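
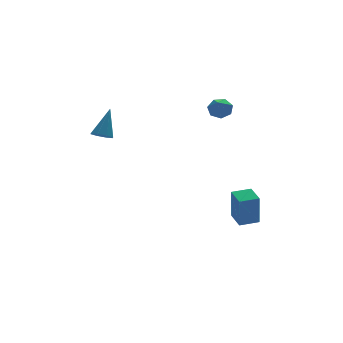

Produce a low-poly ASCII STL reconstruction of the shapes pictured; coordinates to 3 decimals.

solid 
facet normal -0.407 -0.360 -0.840
outer loop
vertex -3.792 -0.984 1.605
vertex -4.265 -0.942 1.816
vertex -3.959 -0.63 1.534
endloop
endfacet
facet normal 0.897 0.377 -0.232
outer loop
vertex -3.792 -0.984 1.605
vertex -3.959 -0.63 1.534
vertex -3.655 -0.398 3.084
endloop
endfacet
facet normal -0.405 -0.361 -0.840
outer loop
vertex -3.959 -0.63 1.534
vertex -4.265 -0.942 1.816
vertex -4.306 -0.459 1.628
endloop
endfacet
facet normal 0.386 0.898 -0.210
outer loop
vertex -3.959 -0.63 1.534
vertex -4.306 -0.459 1.628
vertex -3.655 -0.398 3.084
endloop
endfacet
facet normal -0.403 -0.361 -0.841
outer loop
vertex -4.306 -0.459 1.628
vertex -4.265 -0.942 1.816
vertex -4.629 -0.571 1.831
endloop
endfacet
facet normal -0.279 0.957 0.084
outer loop
vertex -4.306 -0.459 1.628
vertex -4.629 -0.571 1.831
vertex -3.655 -0.398 3.084
endloop
endfacet
facet normal -0.404 -0.362 -0.840
outer loop
vertex -4.629 -0.571 1.831
vertex -4.265 -0.942 1.816
vertex -4.739 -0.901 2.026
endloop
endfacet
facet normal -0.708 0.519 0.479
outer loop
vertex -4.629 -0.571 1.831
vertex -4.739 -0.901 2.026
vertex -3.655 -0.398 3.084
endloop
endfacet
facet normal -0.404 -0.360 -0.841
outer loop
vertex -4.739 -0.901 2.026
vertex -4.265 -0.942 1.816
vertex -4.572 -1.254 2.097
endloop
endfacet
facet normal -0.651 -0.159 0.742
outer loop
vertex -4.739 -0.901 2.026
vertex -4.572 -1.254 2.097
vertex -3.655 -0.398 3.084
endloop
endfacet
facet normal -0.405 -0.358 -0.841
outer loop
vertex -4.572 -1.254 2.097
vertex -4.265 -0.942 1.816
vertex -4.225 -1.426 2.003
endloop
endfacet
facet normal -0.141 -0.679 0.720
outer loop
vertex -4.572 -1.254 2.097
vertex -4.225 -1.426 2.003
vertex -3.655 -0.398 3.084
endloop
endfacet
facet normal -0.404 -0.358 -0.841
outer loop
vertex -4.225 -1.426 2.003
vertex -4.265 -0.942 1.816
vertex -3.902 -1.314 1.8
endloop
endfacet
facet normal 0.524 -0.738 0.426
outer loop
vertex -4.225 -1.426 2.003
vertex -3.902 -1.314 1.8
vertex -3.655 -0.398 3.084
endloop
endfacet
facet normal -0.407 -0.361 -0.839
outer loop
vertex -3.902 -1.314 1.8
vertex -4.265 -0.942 1.816
vertex -3.792 -0.984 1.605
endloop
endfacet
facet normal 0.954 -0.300 0.030
outer loop
vertex -3.902 -1.314 1.8
vertex -3.792 -0.984 1.605
vertex -3.655 -0.398 3.084
endloop
endfacet
facet normal -0.993 0.100 -0.064
outer loop
vertex 1.192 -3.046 -2.289
vertex 1.283 -2.05 -2.149
vertex 1.314 -2.837 -3.851
endloop
endfacet
facet normal -0.090 -0.986 -0.139
outer loop
vertex 2.237 -2.93 -3.791
vertex 1.192 -3.046 -2.289
vertex 1.314 -2.837 -3.851
endloop
endfacet
facet normal -0.993 0.099 -0.064
outer loop
vertex 1.314 -2.837 -3.851
vertex 1.283 -2.05 -2.149
vertex 1.404 -1.841 -3.71
endloop
endfacet
facet normal 0.078 0.133 -0.988
outer loop
vertex 1.404 -1.841 -3.71
vertex 2.237 -2.93 -3.791
vertex 1.314 -2.837 -3.851
endloop
endfacet
facet normal -0.078 -0.132 0.988
outer loop
vertex 1.192 -3.046 -2.289
vertex 2.206 -2.143 -2.089
vertex 1.283 -2.05 -2.149
endloop
endfacet
facet normal -0.090 -0.986 -0.139
outer loop
vertex 2.116 -3.139 -2.23
vertex 1.192 -3.046 -2.289
vertex 2.237 -2.93 -3.791
endloop
endfacet
facet normal -0.076 -0.133 0.988
outer loop
vertex 2.116 -3.139 -2.23
vertex 2.206 -2.143 -2.089
vertex 1.192 -3.046 -2.289
endloop
endfacet
facet normal 0.090 0.986 0.139
outer loop
vertex 1.283 -2.05 -2.149
vertex 2.206 -2.143 -2.089
vertex 1.404 -1.841 -3.71
endloop
endfacet
facet normal 0.076 0.132 -0.988
outer loop
vertex 2.328 -1.934 -3.651
vertex 2.237 -2.93 -3.791
vertex 1.404 -1.841 -3.71
endloop
endfacet
facet normal 0.090 0.986 0.139
outer loop
vertex 1.404 -1.841 -3.71
vertex 2.206 -2.143 -2.089
vertex 2.328 -1.934 -3.651
endloop
endfacet
facet normal 0.993 -0.100 0.064
outer loop
vertex 2.328 -1.934 -3.651
vertex 2.116 -3.139 -2.23
vertex 2.237 -2.93 -3.791
endloop
endfacet
facet normal 0.993 -0.099 0.064
outer loop
vertex 2.206 -2.143 -2.089
vertex 2.116 -3.139 -2.23
vertex 2.328 -1.934 -3.651
endloop
endfacet
facet normal 0.422 0.692 -0.586
outer loop
vertex 1.555 -1.4 2.285
vertex 1.227 -0.999 2.522
vertex 1.744 -1.177 2.684
endloop
endfacet
facet normal 0.621 -0.772 0.138
outer loop
vertex 1.555 -1.4 2.285
vertex 1.744 -1.177 2.684
vertex 0.653 -1.941 3.318
endloop
endfacet
facet normal 0.422 0.693 -0.585
outer loop
vertex 1.744 -1.177 2.684
vertex 1.227 -0.999 2.522
vertex 1.543 -0.82 2.962
endloop
endfacet
facet normal 0.609 -0.244 0.754
outer loop
vertex 1.744 -1.177 2.684
vertex 1.543 -0.82 2.962
vertex 0.653 -1.941 3.318
endloop
endfacet
facet normal 0.421 0.693 -0.585
outer loop
vertex 1.543 -0.82 2.962
vertex 1.227 -0.999 2.522
vertex 1.104 -0.598 2.909
endloop
endfacet
facet normal 0.027 0.283 0.959
outer loop
vertex 1.543 -0.82 2.962
vertex 1.104 -0.598 2.909
vertex 0.653 -1.941 3.318
endloop
endfacet
facet normal 0.422 0.693 -0.584
outer loop
vertex 1.104 -0.598 2.909
vertex 1.227 -0.999 2.522
vertex 0.758 -0.678 2.564
endloop
endfacet
facet normal -0.689 0.413 0.595
outer loop
vertex 1.104 -0.598 2.909
vertex 0.758 -0.678 2.564
vertex 0.653 -1.941 3.318
endloop
endfacet
facet normal 0.422 0.693 -0.585
outer loop
vertex 0.758 -0.678 2.564
vertex 1.227 -0.999 2.522
vertex 0.765 -0.999 2.189
endloop
endfacet
facet normal -0.997 0.048 -0.059
outer loop
vertex 0.758 -0.678 2.564
vertex 0.765 -0.999 2.189
vertex 0.653 -1.941 3.318
endloop
endfacet
facet normal 0.421 0.693 -0.584
outer loop
vertex 0.765 -0.999 2.189
vertex 1.227 -0.999 2.522
vertex 1.12 -1.32 2.064
endloop
endfacet
facet normal -0.668 -0.538 -0.515
outer loop
vertex 0.765 -0.999 2.189
vertex 1.12 -1.32 2.064
vertex 0.653 -1.941 3.318
endloop
endfacet
facet normal 0.424 0.692 -0.584
outer loop
vertex 1.12 -1.32 2.064
vertex 1.227 -0.999 2.522
vertex 1.555 -1.4 2.285
endloop
endfacet
facet normal 0.051 -0.902 -0.428
outer loop
vertex 1.12 -1.32 2.064
vertex 1.555 -1.4 2.285
vertex 0.653 -1.941 3.318
endloop
endfacet

endsolid


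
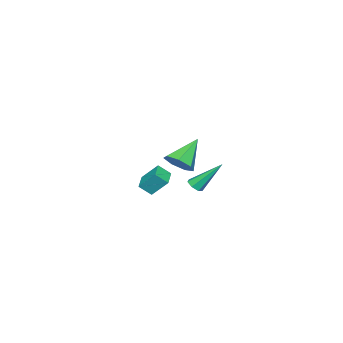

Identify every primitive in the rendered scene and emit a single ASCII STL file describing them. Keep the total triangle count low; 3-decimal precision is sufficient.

solid 
facet normal 0.723 -0.175 -0.669
outer loop
vertex 4.998 1.51 3.824
vertex 4.562 1.887 3.254
vertex 5.109 2.201 3.763
endloop
endfacet
facet normal 0.344 0.028 0.939
outer loop
vertex 4.998 1.51 3.824
vertex 5.109 2.201 3.763
vertex 3.298 2.193 4.426
endloop
endfacet
facet normal 0.723 -0.175 -0.669
outer loop
vertex 5.109 2.201 3.763
vertex 4.562 1.887 3.254
vertex 4.808 2.656 3.319
endloop
endfacet
facet normal 0.223 0.752 0.620
outer loop
vertex 5.109 2.201 3.763
vertex 4.808 2.656 3.319
vertex 3.298 2.193 4.426
endloop
endfacet
facet normal 0.722 -0.174 -0.669
outer loop
vertex 4.808 2.656 3.319
vertex 4.562 1.887 3.254
vertex 4.322 2.532 2.827
endloop
endfacet
facet normal -0.274 0.961 0.028
outer loop
vertex 4.808 2.656 3.319
vertex 4.322 2.532 2.827
vertex 3.298 2.193 4.426
endloop
endfacet
facet normal 0.721 -0.175 -0.670
outer loop
vertex 4.322 2.532 2.827
vertex 4.562 1.887 3.254
vertex 4.016 1.922 2.657
endloop
endfacet
facet normal -0.775 0.497 -0.391
outer loop
vertex 4.322 2.532 2.827
vertex 4.016 1.922 2.657
vertex 3.298 2.193 4.426
endloop
endfacet
facet normal 0.721 -0.175 -0.670
outer loop
vertex 4.016 1.922 2.657
vertex 4.562 1.887 3.254
vertex 4.122 1.286 2.937
endloop
endfacet
facet normal -0.901 -0.292 -0.321
outer loop
vertex 4.016 1.922 2.657
vertex 4.122 1.286 2.937
vertex 3.298 2.193 4.426
endloop
endfacet
facet normal 0.722 -0.175 -0.670
outer loop
vertex 4.122 1.286 2.937
vertex 4.562 1.887 3.254
vertex 4.559 1.102 3.456
endloop
endfacet
facet normal -0.559 -0.809 0.184
outer loop
vertex 4.122 1.286 2.937
vertex 4.559 1.102 3.456
vertex 3.298 2.193 4.426
endloop
endfacet
facet normal 0.723 -0.175 -0.669
outer loop
vertex 4.559 1.102 3.456
vertex 4.562 1.887 3.254
vertex 4.998 1.51 3.824
endloop
endfacet
facet normal -0.004 -0.667 0.745
outer loop
vertex 4.559 1.102 3.456
vertex 4.998 1.51 3.824
vertex 3.298 2.193 4.426
endloop
endfacet
facet normal -0.916 -0.367 0.163
outer loop
vertex -0.473 -2.975 -0.593
vertex -0.644 -2.137 0.332
vertex -0.794 -2.423 -1.154
endloop
endfacet
facet normal 0.136 -0.666 -0.733
outer loop
vertex 0.204 -2.023 -1.332
vertex -0.473 -2.975 -0.593
vertex -0.794 -2.423 -1.154
endloop
endfacet
facet normal -0.916 -0.366 0.163
outer loop
vertex -0.794 -2.423 -1.154
vertex -0.644 -2.137 0.332
vertex -0.965 -1.584 -0.229
endloop
endfacet
facet normal -0.378 0.650 -0.659
outer loop
vertex -0.965 -1.584 -0.229
vertex 0.204 -2.023 -1.332
vertex -0.794 -2.423 -1.154
endloop
endfacet
facet normal 0.378 -0.650 0.659
outer loop
vertex -0.473 -2.975 -0.593
vertex 0.354 -1.737 0.154
vertex -0.644 -2.137 0.332
endloop
endfacet
facet normal 0.135 -0.666 -0.734
outer loop
vertex 0.525 -2.576 -0.771
vertex -0.473 -2.975 -0.593
vertex 0.204 -2.023 -1.332
endloop
endfacet
facet normal 0.378 -0.650 0.659
outer loop
vertex 0.525 -2.576 -0.771
vertex 0.354 -1.737 0.154
vertex -0.473 -2.975 -0.593
endloop
endfacet
facet normal -0.136 0.666 0.734
outer loop
vertex -0.644 -2.137 0.332
vertex 0.354 -1.737 0.154
vertex -0.965 -1.584 -0.229
endloop
endfacet
facet normal -0.378 0.650 -0.659
outer loop
vertex 0.033 -1.185 -0.407
vertex 0.204 -2.023 -1.332
vertex -0.965 -1.584 -0.229
endloop
endfacet
facet normal -0.136 0.666 0.733
outer loop
vertex -0.965 -1.584 -0.229
vertex 0.354 -1.737 0.154
vertex 0.033 -1.185 -0.407
endloop
endfacet
facet normal 0.916 0.367 -0.163
outer loop
vertex 0.033 -1.185 -0.407
vertex 0.525 -2.576 -0.771
vertex 0.204 -2.023 -1.332
endloop
endfacet
facet normal 0.916 0.367 -0.163
outer loop
vertex 0.354 -1.737 0.154
vertex 0.525 -2.576 -0.771
vertex 0.033 -1.185 -0.407
endloop
endfacet
facet normal 0.278 -0.603 -0.748
outer loop
vertex -2.034 -0.627 -1.653
vertex -2.346 -0.99 -1.476
vertex -2.447 -0.62 -1.812
endloop
endfacet
facet normal 0.163 0.909 -0.383
outer loop
vertex -2.034 -0.627 -1.653
vertex -2.447 -0.62 -1.812
vertex -2.914 0.25 0.056
endloop
endfacet
facet normal 0.275 -0.604 -0.748
outer loop
vertex -2.447 -0.62 -1.812
vertex -2.346 -0.99 -1.476
vertex -2.784 -0.89 -1.718
endloop
endfacet
facet normal -0.631 0.631 -0.452
outer loop
vertex -2.447 -0.62 -1.812
vertex -2.784 -0.89 -1.718
vertex -2.914 0.25 0.056
endloop
endfacet
facet normal 0.275 -0.605 -0.747
outer loop
vertex -2.784 -0.89 -1.718
vertex -2.346 -0.99 -1.476
vertex -2.792 -1.236 -1.441
endloop
endfacet
facet normal -0.998 -0.023 -0.058
outer loop
vertex -2.784 -0.89 -1.718
vertex -2.792 -1.236 -1.441
vertex -2.914 0.25 0.056
endloop
endfacet
facet normal 0.275 -0.605 -0.748
outer loop
vertex -2.792 -1.236 -1.441
vertex -2.346 -0.99 -1.476
vertex -2.464 -1.396 -1.191
endloop
endfacet
facet normal -0.657 -0.561 0.503
outer loop
vertex -2.792 -1.236 -1.441
vertex -2.464 -1.396 -1.191
vertex -2.914 0.25 0.056
endloop
endfacet
facet normal 0.279 -0.605 -0.746
outer loop
vertex -2.464 -1.396 -1.191
vertex -2.346 -0.99 -1.476
vertex -2.048 -1.25 -1.154
endloop
endfacet
facet normal 0.130 -0.576 0.807
outer loop
vertex -2.464 -1.396 -1.191
vertex -2.048 -1.25 -1.154
vertex -2.914 0.25 0.056
endloop
endfacet
facet normal 0.278 -0.605 -0.746
outer loop
vertex -2.048 -1.25 -1.154
vertex -2.346 -0.99 -1.476
vertex -1.856 -0.908 -1.36
endloop
endfacet
facet normal 0.776 -0.058 0.628
outer loop
vertex -2.048 -1.25 -1.154
vertex -1.856 -0.908 -1.36
vertex -2.914 0.25 0.056
endloop
endfacet
facet normal 0.278 -0.603 -0.747
outer loop
vertex -1.856 -0.908 -1.36
vertex -2.346 -0.99 -1.476
vertex -2.034 -0.627 -1.653
endloop
endfacet
facet normal 0.791 0.603 0.098
outer loop
vertex -1.856 -0.908 -1.36
vertex -2.034 -0.627 -1.653
vertex -2.914 0.25 0.056
endloop
endfacet

endsolid


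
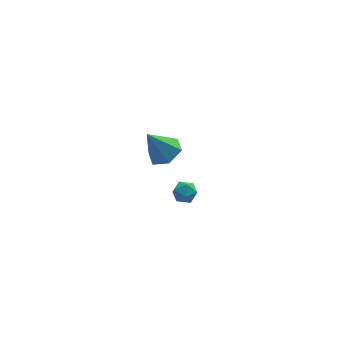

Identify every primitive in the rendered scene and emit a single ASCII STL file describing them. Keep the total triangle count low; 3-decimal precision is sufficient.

solid 
facet normal 0.491 -0.065 -0.869
outer loop
vertex -0.984 3.866 -3.573
vertex -1.779 3.399 -3.987
vertex -1.71 4.406 -4.023
endloop
endfacet
facet normal 0.240 0.791 0.562
outer loop
vertex -0.984 3.866 -3.573
vertex -1.71 4.406 -4.023
vertex -2.701 3.521 -2.353
endloop
endfacet
facet normal 0.490 -0.065 -0.869
outer loop
vertex -1.71 4.406 -4.023
vertex -1.779 3.399 -3.987
vertex -2.504 3.94 -4.436
endloop
endfacet
facet normal -0.547 0.829 0.115
outer loop
vertex -1.71 4.406 -4.023
vertex -2.504 3.94 -4.436
vertex -2.701 3.521 -2.353
endloop
endfacet
facet normal 0.491 -0.064 -0.869
outer loop
vertex -2.504 3.94 -4.436
vertex -1.779 3.399 -3.987
vertex -2.573 2.933 -4.401
endloop
endfacet
facet normal -0.995 0.065 -0.081
outer loop
vertex -2.504 3.94 -4.436
vertex -2.573 2.933 -4.401
vertex -2.701 3.521 -2.353
endloop
endfacet
facet normal 0.491 -0.065 -0.869
outer loop
vertex -2.573 2.933 -4.401
vertex -1.779 3.399 -3.987
vertex -1.848 2.392 -3.951
endloop
endfacet
facet normal -0.655 -0.736 0.170
outer loop
vertex -2.573 2.933 -4.401
vertex -1.848 2.392 -3.951
vertex -2.701 3.521 -2.353
endloop
endfacet
facet normal 0.491 -0.065 -0.869
outer loop
vertex -1.848 2.392 -3.951
vertex -1.779 3.399 -3.987
vertex -1.054 2.859 -3.537
endloop
endfacet
facet normal 0.133 -0.775 0.618
outer loop
vertex -1.848 2.392 -3.951
vertex -1.054 2.859 -3.537
vertex -2.701 3.521 -2.353
endloop
endfacet
facet normal 0.491 -0.065 -0.869
outer loop
vertex -1.054 2.859 -3.537
vertex -1.779 3.399 -3.987
vertex -0.984 3.866 -3.573
endloop
endfacet
facet normal 0.581 -0.011 0.814
outer loop
vertex -1.054 2.859 -3.537
vertex -0.984 3.866 -3.573
vertex -2.701 3.521 -2.353
endloop
endfacet
facet normal -0.363 0.292 0.885
outer loop
vertex -2.81 -2.75 -0.02
vertex -3.202 -3.297 -0.0
vertex -2.582 -3.318 0.261
endloop
endfacet
facet normal 0.309 0.518 0.797
outer loop
vertex -2.81 -2.75 -0.02
vertex -2.582 -3.318 0.261
vertex -2.178 -2.951 -0.134
endloop
endfacet
facet normal 0.330 0.921 0.209
outer loop
vertex -2.81 -2.75 -0.02
vertex -2.178 -2.951 -0.134
vertex -2.548 -2.704 -0.638
endloop
endfacet
facet normal -0.327 0.942 -0.069
outer loop
vertex -2.81 -2.75 -0.02
vertex -2.548 -2.704 -0.638
vertex -3.181 -2.918 -0.556
endloop
endfacet
facet normal -0.756 0.554 0.349
outer loop
vertex -2.81 -2.75 -0.02
vertex -3.181 -2.918 -0.556
vertex -3.202 -3.297 -0.0
endloop
endfacet
facet normal 0.722 -0.052 0.690
outer loop
vertex -2.178 -2.951 -0.134
vertex -2.582 -3.318 0.261
vertex -2.179 -3.622 -0.184
endloop
endfacet
facet normal -0.364 -0.421 0.831
outer loop
vertex -2.582 -3.318 0.261
vertex -3.202 -3.297 -0.0
vertex -2.812 -3.836 -0.102
endloop
endfacet
facet normal -0.999 0.004 -0.035
outer loop
vertex -3.202 -3.297 -0.0
vertex -3.181 -2.918 -0.556
vertex -3.182 -3.589 -0.606
endloop
endfacet
facet normal -0.306 0.634 -0.710
outer loop
vertex -3.181 -2.918 -0.556
vertex -2.548 -2.704 -0.638
vertex -2.778 -3.222 -1.001
endloop
endfacet
facet normal 0.757 0.598 -0.263
outer loop
vertex -2.548 -2.704 -0.638
vertex -2.178 -2.951 -0.134
vertex -2.158 -3.243 -0.74
endloop
endfacet
facet normal 0.327 -0.942 0.069
outer loop
vertex -2.55 -3.79 -0.72
vertex -2.179 -3.622 -0.184
vertex -2.812 -3.836 -0.102
endloop
endfacet
facet normal -0.330 -0.921 -0.209
outer loop
vertex -2.55 -3.79 -0.72
vertex -2.812 -3.836 -0.102
vertex -3.182 -3.589 -0.606
endloop
endfacet
facet normal -0.309 -0.518 -0.797
outer loop
vertex -2.55 -3.79 -0.72
vertex -3.182 -3.589 -0.606
vertex -2.778 -3.222 -1.001
endloop
endfacet
facet normal 0.363 -0.292 -0.885
outer loop
vertex -2.55 -3.79 -0.72
vertex -2.778 -3.222 -1.001
vertex -2.158 -3.243 -0.74
endloop
endfacet
facet normal 0.756 -0.554 -0.349
outer loop
vertex -2.55 -3.79 -0.72
vertex -2.158 -3.243 -0.74
vertex -2.179 -3.622 -0.184
endloop
endfacet
facet normal 0.306 -0.634 0.710
outer loop
vertex -2.812 -3.836 -0.102
vertex -2.179 -3.622 -0.184
vertex -2.582 -3.318 0.261
endloop
endfacet
facet normal -0.757 -0.598 0.263
outer loop
vertex -3.182 -3.589 -0.606
vertex -2.812 -3.836 -0.102
vertex -3.202 -3.297 -0.0
endloop
endfacet
facet normal -0.722 0.052 -0.690
outer loop
vertex -2.778 -3.222 -1.001
vertex -3.182 -3.589 -0.606
vertex -3.181 -2.918 -0.556
endloop
endfacet
facet normal 0.364 0.421 -0.831
outer loop
vertex -2.158 -3.243 -0.74
vertex -2.778 -3.222 -1.001
vertex -2.548 -2.704 -0.638
endloop
endfacet
facet normal 0.999 -0.004 0.035
outer loop
vertex -2.179 -3.622 -0.184
vertex -2.158 -3.243 -0.74
vertex -2.178 -2.951 -0.134
endloop
endfacet

endsolid


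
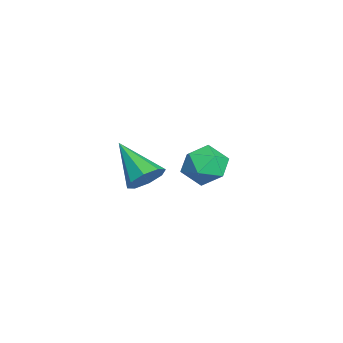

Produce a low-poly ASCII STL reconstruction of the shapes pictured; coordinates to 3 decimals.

solid 
facet normal 0.653 0.501 -0.568
outer loop
vertex 3.637 -0.283 1.041
vertex 3.019 -0.177 0.424
vertex 3.28 0.281 1.128
endloop
endfacet
facet normal 0.277 0.027 0.960
outer loop
vertex 3.637 -0.283 1.041
vertex 3.28 0.281 1.128
vertex 1.601 -1.263 1.656
endloop
endfacet
facet normal 0.653 0.500 -0.568
outer loop
vertex 3.28 0.281 1.128
vertex 3.019 -0.177 0.424
vertex 2.77 0.577 0.802
endloop
endfacet
facet normal -0.222 0.523 0.823
outer loop
vertex 3.28 0.281 1.128
vertex 2.77 0.577 0.802
vertex 1.601 -1.263 1.656
endloop
endfacet
facet normal 0.653 0.501 -0.568
outer loop
vertex 2.77 0.577 0.802
vertex 3.019 -0.177 0.424
vertex 2.406 0.431 0.255
endloop
endfacet
facet normal -0.725 0.609 0.320
outer loop
vertex 2.77 0.577 0.802
vertex 2.406 0.431 0.255
vertex 1.601 -1.263 1.656
endloop
endfacet
facet normal 0.653 0.501 -0.567
outer loop
vertex 2.406 0.431 0.255
vertex 3.019 -0.177 0.424
vertex 2.401 -0.071 -0.194
endloop
endfacet
facet normal -0.938 0.236 -0.254
outer loop
vertex 2.406 0.431 0.255
vertex 2.401 -0.071 -0.194
vertex 1.601 -1.263 1.656
endloop
endfacet
facet normal 0.654 0.500 -0.568
outer loop
vertex 2.401 -0.071 -0.194
vertex 3.019 -0.177 0.424
vertex 2.758 -0.636 -0.28
endloop
endfacet
facet normal -0.735 -0.379 -0.562
outer loop
vertex 2.401 -0.071 -0.194
vertex 2.758 -0.636 -0.28
vertex 1.601 -1.263 1.656
endloop
endfacet
facet normal 0.653 0.501 -0.568
outer loop
vertex 2.758 -0.636 -0.28
vertex 3.019 -0.177 0.424
vertex 3.268 -0.932 0.045
endloop
endfacet
facet normal -0.237 -0.874 -0.425
outer loop
vertex 2.758 -0.636 -0.28
vertex 3.268 -0.932 0.045
vertex 1.601 -1.263 1.656
endloop
endfacet
facet normal 0.654 0.501 -0.568
outer loop
vertex 3.268 -0.932 0.045
vertex 3.019 -0.177 0.424
vertex 3.632 -0.786 0.593
endloop
endfacet
facet normal 0.267 -0.961 0.079
outer loop
vertex 3.268 -0.932 0.045
vertex 3.632 -0.786 0.593
vertex 1.601 -1.263 1.656
endloop
endfacet
facet normal 0.653 0.500 -0.569
outer loop
vertex 3.632 -0.786 0.593
vertex 3.019 -0.177 0.424
vertex 3.637 -0.283 1.041
endloop
endfacet
facet normal 0.479 -0.586 0.653
outer loop
vertex 3.632 -0.786 0.593
vertex 3.637 -0.283 1.041
vertex 1.601 -1.263 1.656
endloop
endfacet
facet normal 0.053 -0.036 0.998
outer loop
vertex -1.629 2.699 -1.035
vertex -2.745 2.443 -0.985
vertex -1.967 1.604 -1.057
endloop
endfacet
facet normal 0.676 -0.223 0.703
outer loop
vertex -1.629 2.699 -1.035
vertex -1.967 1.604 -1.057
vertex -1.128 1.958 -1.752
endloop
endfacet
facet normal 0.899 0.321 0.297
outer loop
vertex -1.629 2.699 -1.035
vertex -1.128 1.958 -1.752
vertex -1.387 3.016 -2.11
endloop
endfacet
facet normal 0.415 0.843 0.342
outer loop
vertex -1.629 2.699 -1.035
vertex -1.387 3.016 -2.11
vertex -2.386 3.315 -1.635
endloop
endfacet
facet normal -0.108 0.622 0.775
outer loop
vertex -1.629 2.699 -1.035
vertex -2.386 3.315 -1.635
vertex -2.745 2.443 -0.985
endloop
endfacet
facet normal 0.558 -0.783 0.275
outer loop
vertex -1.128 1.958 -1.752
vertex -1.967 1.604 -1.057
vertex -1.934 1.245 -2.145
endloop
endfacet
facet normal -0.448 -0.480 0.754
outer loop
vertex -1.967 1.604 -1.057
vertex -2.745 2.443 -0.985
vertex -2.933 1.544 -1.67
endloop
endfacet
facet normal -0.709 0.585 0.393
outer loop
vertex -2.745 2.443 -0.985
vertex -2.386 3.315 -1.635
vertex -3.192 2.602 -2.028
endloop
endfacet
facet normal 0.136 0.942 -0.307
outer loop
vertex -2.386 3.315 -1.635
vertex -1.387 3.016 -2.11
vertex -2.353 2.956 -2.723
endloop
endfacet
facet normal 0.920 0.097 -0.380
outer loop
vertex -1.387 3.016 -2.11
vertex -1.128 1.958 -1.752
vertex -1.575 2.117 -2.795
endloop
endfacet
facet normal -0.415 -0.843 -0.342
outer loop
vertex -2.691 1.861 -2.745
vertex -1.934 1.245 -2.145
vertex -2.933 1.544 -1.67
endloop
endfacet
facet normal -0.899 -0.321 -0.297
outer loop
vertex -2.691 1.861 -2.745
vertex -2.933 1.544 -1.67
vertex -3.192 2.602 -2.028
endloop
endfacet
facet normal -0.676 0.223 -0.703
outer loop
vertex -2.691 1.861 -2.745
vertex -3.192 2.602 -2.028
vertex -2.353 2.956 -2.723
endloop
endfacet
facet normal -0.053 0.036 -0.998
outer loop
vertex -2.691 1.861 -2.745
vertex -2.353 2.956 -2.723
vertex -1.575 2.117 -2.795
endloop
endfacet
facet normal 0.108 -0.622 -0.775
outer loop
vertex -2.691 1.861 -2.745
vertex -1.575 2.117 -2.795
vertex -1.934 1.245 -2.145
endloop
endfacet
facet normal -0.136 -0.942 0.307
outer loop
vertex -2.933 1.544 -1.67
vertex -1.934 1.245 -2.145
vertex -1.967 1.604 -1.057
endloop
endfacet
facet normal -0.920 -0.097 0.380
outer loop
vertex -3.192 2.602 -2.028
vertex -2.933 1.544 -1.67
vertex -2.745 2.443 -0.985
endloop
endfacet
facet normal -0.558 0.783 -0.275
outer loop
vertex -2.353 2.956 -2.723
vertex -3.192 2.602 -2.028
vertex -2.386 3.315 -1.635
endloop
endfacet
facet normal 0.448 0.480 -0.754
outer loop
vertex -1.575 2.117 -2.795
vertex -2.353 2.956 -2.723
vertex -1.387 3.016 -2.11
endloop
endfacet
facet normal 0.709 -0.585 -0.393
outer loop
vertex -1.934 1.245 -2.145
vertex -1.575 2.117 -2.795
vertex -1.128 1.958 -1.752
endloop
endfacet

endsolid


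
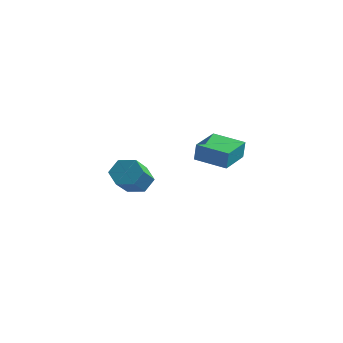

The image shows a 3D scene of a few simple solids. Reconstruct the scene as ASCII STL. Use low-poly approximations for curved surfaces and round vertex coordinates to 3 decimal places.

solid 
facet normal -0.974 -0.165 0.153
outer loop
vertex 2.694 -1.589 0.607
vertex 2.416 0.211 0.777
vertex 2.512 -1.515 -0.475
endloop
endfacet
facet normal 0.152 -0.984 -0.093
outer loop
vertex 4.304 -1.211 -0.757
vertex 2.694 -1.589 0.607
vertex 2.512 -1.515 -0.475
endloop
endfacet
facet normal -0.974 -0.165 0.153
outer loop
vertex 2.512 -1.515 -0.475
vertex 2.416 0.211 0.777
vertex 2.233 0.285 -0.305
endloop
endfacet
facet normal -0.166 0.067 -0.984
outer loop
vertex 2.233 0.285 -0.305
vertex 4.304 -1.211 -0.757
vertex 2.512 -1.515 -0.475
endloop
endfacet
facet normal 0.166 -0.067 0.984
outer loop
vertex 2.694 -1.589 0.607
vertex 4.208 0.515 0.495
vertex 2.416 0.211 0.777
endloop
endfacet
facet normal 0.152 -0.984 -0.093
outer loop
vertex 4.487 -1.285 0.325
vertex 2.694 -1.589 0.607
vertex 4.304 -1.211 -0.757
endloop
endfacet
facet normal 0.166 -0.067 0.984
outer loop
vertex 4.487 -1.285 0.325
vertex 4.208 0.515 0.495
vertex 2.694 -1.589 0.607
endloop
endfacet
facet normal -0.152 0.984 0.093
outer loop
vertex 2.416 0.211 0.777
vertex 4.208 0.515 0.495
vertex 2.233 0.285 -0.305
endloop
endfacet
facet normal -0.166 0.067 -0.984
outer loop
vertex 4.026 0.589 -0.587
vertex 4.304 -1.211 -0.757
vertex 2.233 0.285 -0.305
endloop
endfacet
facet normal -0.152 0.984 0.093
outer loop
vertex 2.233 0.285 -0.305
vertex 4.208 0.515 0.495
vertex 4.026 0.589 -0.587
endloop
endfacet
facet normal 0.974 0.165 -0.153
outer loop
vertex 4.026 0.589 -0.587
vertex 4.487 -1.285 0.325
vertex 4.304 -1.211 -0.757
endloop
endfacet
facet normal 0.974 0.165 -0.153
outer loop
vertex 4.208 0.515 0.495
vertex 4.487 -1.285 0.325
vertex 4.026 0.589 -0.587
endloop
endfacet
facet normal -0.271 0.765 -0.584
outer loop
vertex -2.448 1.485 -4.158
vertex -3.337 1.087 -4.267
vertex -3.166 1.71 -3.53
endloop
endfacet
facet normal 0.624 0.602 0.498
outer loop
vertex -2.448 1.485 -4.158
vertex -3.166 1.71 -3.53
vertex -1.875 -0.128 -2.925
endloop
endfacet
facet normal 0.624 0.602 0.498
outer loop
vertex -1.875 -0.128 -2.925
vertex -3.166 1.71 -3.53
vertex -2.593 0.097 -2.297
endloop
endfacet
facet normal 0.272 -0.764 0.585
outer loop
vertex -1.875 -0.128 -2.925
vertex -2.593 0.097 -2.297
vertex -2.763 -0.527 -3.033
endloop
endfacet
facet normal -0.272 0.765 -0.584
outer loop
vertex -3.166 1.71 -3.53
vertex -3.337 1.087 -4.267
vertex -4.055 1.311 -3.639
endloop
endfacet
facet normal -0.323 0.500 0.804
outer loop
vertex -3.166 1.71 -3.53
vertex -4.055 1.311 -3.639
vertex -2.593 0.097 -2.297
endloop
endfacet
facet normal -0.322 0.500 0.804
outer loop
vertex -2.593 0.097 -2.297
vertex -4.055 1.311 -3.639
vertex -3.481 -0.302 -2.405
endloop
endfacet
facet normal 0.272 -0.764 0.585
outer loop
vertex -2.593 0.097 -2.297
vertex -3.481 -0.302 -2.405
vertex -2.763 -0.527 -3.033
endloop
endfacet
facet normal -0.272 0.765 -0.584
outer loop
vertex -4.055 1.311 -3.639
vertex -3.337 1.087 -4.267
vertex -4.225 0.688 -4.375
endloop
endfacet
facet normal -0.947 -0.103 0.306
outer loop
vertex -4.055 1.311 -3.639
vertex -4.225 0.688 -4.375
vertex -3.481 -0.302 -2.405
endloop
endfacet
facet normal -0.947 -0.102 0.306
outer loop
vertex -3.481 -0.302 -2.405
vertex -4.225 0.688 -4.375
vertex -3.652 -0.925 -3.142
endloop
endfacet
facet normal 0.271 -0.765 0.584
outer loop
vertex -3.481 -0.302 -2.405
vertex -3.652 -0.925 -3.142
vertex -2.763 -0.527 -3.033
endloop
endfacet
facet normal -0.272 0.764 -0.585
outer loop
vertex -4.225 0.688 -4.375
vertex -3.337 1.087 -4.267
vertex -3.507 0.463 -5.003
endloop
endfacet
facet normal -0.624 -0.602 -0.498
outer loop
vertex -4.225 0.688 -4.375
vertex -3.507 0.463 -5.003
vertex -3.652 -0.925 -3.142
endloop
endfacet
facet normal -0.624 -0.602 -0.498
outer loop
vertex -3.652 -0.925 -3.142
vertex -3.507 0.463 -5.003
vertex -2.934 -1.15 -3.77
endloop
endfacet
facet normal 0.271 -0.765 0.584
outer loop
vertex -3.652 -0.925 -3.142
vertex -2.934 -1.15 -3.77
vertex -2.763 -0.527 -3.033
endloop
endfacet
facet normal -0.272 0.764 -0.585
outer loop
vertex -3.507 0.463 -5.003
vertex -3.337 1.087 -4.267
vertex -2.619 0.862 -4.895
endloop
endfacet
facet normal 0.322 -0.500 -0.804
outer loop
vertex -3.507 0.463 -5.003
vertex -2.619 0.862 -4.895
vertex -2.934 -1.15 -3.77
endloop
endfacet
facet normal 0.323 -0.500 -0.804
outer loop
vertex -2.934 -1.15 -3.77
vertex -2.619 0.862 -4.895
vertex -2.045 -0.751 -3.661
endloop
endfacet
facet normal 0.272 -0.765 0.584
outer loop
vertex -2.934 -1.15 -3.77
vertex -2.045 -0.751 -3.661
vertex -2.763 -0.527 -3.033
endloop
endfacet
facet normal -0.271 0.765 -0.584
outer loop
vertex -2.619 0.862 -4.895
vertex -3.337 1.087 -4.267
vertex -2.448 1.485 -4.158
endloop
endfacet
facet normal 0.946 0.103 -0.306
outer loop
vertex -2.619 0.862 -4.895
vertex -2.448 1.485 -4.158
vertex -2.045 -0.751 -3.661
endloop
endfacet
facet normal 0.947 0.103 -0.306
outer loop
vertex -2.045 -0.751 -3.661
vertex -2.448 1.485 -4.158
vertex -1.875 -0.128 -2.925
endloop
endfacet
facet normal 0.272 -0.765 0.584
outer loop
vertex -2.045 -0.751 -3.661
vertex -1.875 -0.128 -2.925
vertex -2.763 -0.527 -3.033
endloop
endfacet

endsolid


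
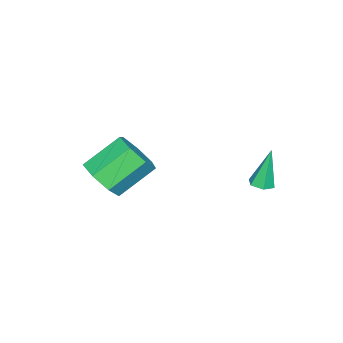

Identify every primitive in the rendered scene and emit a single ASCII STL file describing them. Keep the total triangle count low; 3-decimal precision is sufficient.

solid 
facet normal 0.655 -0.467 -0.594
outer loop
vertex 0.668 -3.912 0.753
vertex -0.013 -3.998 0.069
vertex 0.622 -3.277 0.203
endloop
endfacet
facet normal 0.753 0.461 0.469
outer loop
vertex 0.668 -3.912 0.753
vertex 0.622 -3.277 0.203
vertex -0.505 -3.077 1.816
endloop
endfacet
facet normal 0.753 0.462 0.469
outer loop
vertex -0.505 -3.077 1.816
vertex 0.622 -3.277 0.203
vertex -0.552 -2.442 1.266
endloop
endfacet
facet normal -0.655 0.466 0.594
outer loop
vertex -0.505 -3.077 1.816
vertex -0.552 -2.442 1.266
vertex -1.187 -3.162 1.131
endloop
endfacet
facet normal 0.655 -0.467 -0.594
outer loop
vertex 0.622 -3.277 0.203
vertex -0.013 -3.998 0.069
vertex 0.097 -3.184 -0.449
endloop
endfacet
facet normal 0.427 0.878 -0.218
outer loop
vertex 0.622 -3.277 0.203
vertex 0.097 -3.184 -0.449
vertex -0.552 -2.442 1.266
endloop
endfacet
facet normal 0.427 0.878 -0.218
outer loop
vertex -0.552 -2.442 1.266
vertex 0.097 -3.184 -0.449
vertex -1.076 -2.349 0.614
endloop
endfacet
facet normal -0.656 0.467 0.593
outer loop
vertex -0.552 -2.442 1.266
vertex -1.076 -2.349 0.614
vertex -1.187 -3.162 1.131
endloop
endfacet
facet normal 0.655 -0.467 -0.594
outer loop
vertex 0.097 -3.184 -0.449
vertex -0.013 -3.998 0.069
vertex -0.511 -3.704 -0.711
endloop
endfacet
facet normal -0.222 0.633 -0.742
outer loop
vertex 0.097 -3.184 -0.449
vertex -0.511 -3.704 -0.711
vertex -1.076 -2.349 0.614
endloop
endfacet
facet normal -0.222 0.633 -0.742
outer loop
vertex -1.076 -2.349 0.614
vertex -0.511 -3.704 -0.711
vertex -1.684 -2.869 0.352
endloop
endfacet
facet normal -0.655 0.467 0.594
outer loop
vertex -1.076 -2.349 0.614
vertex -1.684 -2.869 0.352
vertex -1.187 -3.162 1.131
endloop
endfacet
facet normal 0.655 -0.467 -0.594
outer loop
vertex -0.511 -3.704 -0.711
vertex -0.013 -3.998 0.069
vertex -0.744 -4.445 -0.386
endloop
endfacet
facet normal -0.703 -0.089 -0.706
outer loop
vertex -0.511 -3.704 -0.711
vertex -0.744 -4.445 -0.386
vertex -1.684 -2.869 0.352
endloop
endfacet
facet normal -0.703 -0.089 -0.706
outer loop
vertex -1.684 -2.869 0.352
vertex -0.744 -4.445 -0.386
vertex -1.917 -3.61 0.677
endloop
endfacet
facet normal -0.656 0.467 0.594
outer loop
vertex -1.684 -2.869 0.352
vertex -1.917 -3.61 0.677
vertex -1.187 -3.162 1.131
endloop
endfacet
facet normal 0.655 -0.467 -0.594
outer loop
vertex -0.744 -4.445 -0.386
vertex -0.013 -3.998 0.069
vertex -0.427 -4.849 0.281
endloop
endfacet
facet normal -0.655 -0.743 -0.139
outer loop
vertex -0.744 -4.445 -0.386
vertex -0.427 -4.849 0.281
vertex -1.917 -3.61 0.677
endloop
endfacet
facet normal -0.655 -0.743 -0.139
outer loop
vertex -1.917 -3.61 0.677
vertex -0.427 -4.849 0.281
vertex -1.6 -4.014 1.344
endloop
endfacet
facet normal -0.656 0.466 0.594
outer loop
vertex -1.917 -3.61 0.677
vertex -1.6 -4.014 1.344
vertex -1.187 -3.162 1.131
endloop
endfacet
facet normal 0.655 -0.467 -0.594
outer loop
vertex -0.427 -4.849 0.281
vertex -0.013 -3.998 0.069
vertex 0.201 -4.612 0.788
endloop
endfacet
facet normal -0.114 -0.838 0.533
outer loop
vertex -0.427 -4.849 0.281
vertex 0.201 -4.612 0.788
vertex -1.6 -4.014 1.344
endloop
endfacet
facet normal -0.113 -0.838 0.534
outer loop
vertex -1.6 -4.014 1.344
vertex 0.201 -4.612 0.788
vertex -0.972 -3.776 1.851
endloop
endfacet
facet normal -0.656 0.466 0.594
outer loop
vertex -1.6 -4.014 1.344
vertex -0.972 -3.776 1.851
vertex -1.187 -3.162 1.131
endloop
endfacet
facet normal 0.655 -0.467 -0.594
outer loop
vertex 0.201 -4.612 0.788
vertex -0.013 -3.998 0.069
vertex 0.668 -3.912 0.753
endloop
endfacet
facet normal 0.513 -0.302 0.804
outer loop
vertex 0.201 -4.612 0.788
vertex 0.668 -3.912 0.753
vertex -0.972 -3.776 1.851
endloop
endfacet
facet normal 0.513 -0.302 0.803
outer loop
vertex -0.972 -3.776 1.851
vertex 0.668 -3.912 0.753
vertex -0.505 -3.077 1.816
endloop
endfacet
facet normal -0.655 0.467 0.594
outer loop
vertex -0.972 -3.776 1.851
vertex -0.505 -3.077 1.816
vertex -1.187 -3.162 1.131
endloop
endfacet
facet normal 0.238 -0.094 -0.967
outer loop
vertex -3.085 0.432 -0.597
vertex -3.527 0.651 -0.727
vertex -3.112 0.938 -0.653
endloop
endfacet
facet normal 0.880 0.098 0.465
outer loop
vertex -3.085 0.432 -0.597
vertex -3.112 0.938 -0.653
vertex -3.933 0.809 0.927
endloop
endfacet
facet normal 0.236 -0.092 -0.967
outer loop
vertex -3.112 0.938 -0.653
vertex -3.527 0.651 -0.727
vertex -3.555 1.157 -0.782
endloop
endfacet
facet normal 0.365 0.893 0.263
outer loop
vertex -3.112 0.938 -0.653
vertex -3.555 1.157 -0.782
vertex -3.933 0.809 0.927
endloop
endfacet
facet normal 0.237 -0.092 -0.967
outer loop
vertex -3.555 1.157 -0.782
vertex -3.527 0.651 -0.727
vertex -3.969 0.869 -0.856
endloop
endfacet
facet normal -0.575 0.817 0.039
outer loop
vertex -3.555 1.157 -0.782
vertex -3.969 0.869 -0.856
vertex -3.933 0.809 0.927
endloop
endfacet
facet normal 0.237 -0.092 -0.967
outer loop
vertex -3.969 0.869 -0.856
vertex -3.527 0.651 -0.727
vertex -3.941 0.363 -0.801
endloop
endfacet
facet normal -0.998 -0.053 0.018
outer loop
vertex -3.969 0.869 -0.856
vertex -3.941 0.363 -0.801
vertex -3.933 0.809 0.927
endloop
endfacet
facet normal 0.238 -0.094 -0.967
outer loop
vertex -3.941 0.363 -0.801
vertex -3.527 0.651 -0.727
vertex -3.499 0.144 -0.671
endloop
endfacet
facet normal -0.484 -0.847 0.221
outer loop
vertex -3.941 0.363 -0.801
vertex -3.499 0.144 -0.671
vertex -3.933 0.809 0.927
endloop
endfacet
facet normal 0.238 -0.094 -0.967
outer loop
vertex -3.499 0.144 -0.671
vertex -3.527 0.651 -0.727
vertex -3.085 0.432 -0.597
endloop
endfacet
facet normal 0.457 -0.771 0.445
outer loop
vertex -3.499 0.144 -0.671
vertex -3.085 0.432 -0.597
vertex -3.933 0.809 0.927
endloop
endfacet

endsolid


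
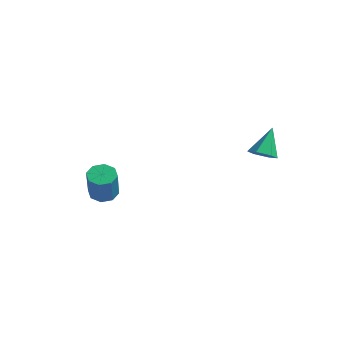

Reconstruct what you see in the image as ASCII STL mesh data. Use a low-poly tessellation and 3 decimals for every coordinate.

solid 
facet normal 0.165 -0.465 -0.870
outer loop
vertex 2.852 1.479 -0.234
vertex 2.539 1.102 -0.092
vertex 2.354 1.506 -0.343
endloop
endfacet
facet normal 0.079 0.990 -0.115
outer loop
vertex 2.852 1.479 -0.234
vertex 2.354 1.506 -0.343
vertex 2.341 1.658 0.952
endloop
endfacet
facet normal 0.166 -0.465 -0.870
outer loop
vertex 2.354 1.506 -0.343
vertex 2.539 1.102 -0.092
vertex 2.042 1.129 -0.201
endloop
endfacet
facet normal -0.783 0.617 -0.080
outer loop
vertex 2.354 1.506 -0.343
vertex 2.042 1.129 -0.201
vertex 2.341 1.658 0.952
endloop
endfacet
facet normal 0.166 -0.463 -0.871
outer loop
vertex 2.042 1.129 -0.201
vertex 2.539 1.102 -0.092
vertex 2.227 0.725 0.049
endloop
endfacet
facet normal -0.918 -0.213 0.336
outer loop
vertex 2.042 1.129 -0.201
vertex 2.227 0.725 0.049
vertex 2.341 1.658 0.952
endloop
endfacet
facet normal 0.166 -0.463 -0.871
outer loop
vertex 2.227 0.725 0.049
vertex 2.539 1.102 -0.092
vertex 2.724 0.698 0.158
endloop
endfacet
facet normal -0.194 -0.670 0.717
outer loop
vertex 2.227 0.725 0.049
vertex 2.724 0.698 0.158
vertex 2.341 1.658 0.952
endloop
endfacet
facet normal 0.165 -0.463 -0.871
outer loop
vertex 2.724 0.698 0.158
vertex 2.539 1.102 -0.092
vertex 3.037 1.075 0.017
endloop
endfacet
facet normal 0.667 -0.298 0.683
outer loop
vertex 2.724 0.698 0.158
vertex 3.037 1.075 0.017
vertex 2.341 1.658 0.952
endloop
endfacet
facet normal 0.165 -0.465 -0.870
outer loop
vertex 3.037 1.075 0.017
vertex 2.539 1.102 -0.092
vertex 2.852 1.479 -0.234
endloop
endfacet
facet normal 0.803 0.533 0.266
outer loop
vertex 3.037 1.075 0.017
vertex 2.852 1.479 -0.234
vertex 2.341 1.658 0.952
endloop
endfacet
facet normal -0.510 0.364 -0.780
outer loop
vertex -1.585 -2.026 -2.739
vertex -2.039 -2.096 -2.475
vertex -1.688 -1.701 -2.52
endloop
endfacet
facet normal 0.822 0.473 -0.316
outer loop
vertex -1.585 -2.026 -2.739
vertex -1.688 -1.701 -2.52
vertex -0.847 -2.554 -1.608
endloop
endfacet
facet normal 0.822 0.473 -0.316
outer loop
vertex -0.847 -2.554 -1.608
vertex -1.688 -1.701 -2.52
vertex -0.95 -2.229 -1.389
endloop
endfacet
facet normal 0.508 -0.365 0.780
outer loop
vertex -0.847 -2.554 -1.608
vertex -0.95 -2.229 -1.389
vertex -1.301 -2.624 -1.345
endloop
endfacet
facet normal -0.509 0.363 -0.780
outer loop
vertex -1.688 -1.701 -2.52
vertex -2.039 -2.096 -2.475
vertex -1.998 -1.607 -2.274
endloop
endfacet
facet normal 0.400 0.902 0.160
outer loop
vertex -1.688 -1.701 -2.52
vertex -1.998 -1.607 -2.274
vertex -0.95 -2.229 -1.389
endloop
endfacet
facet normal 0.400 0.902 0.161
outer loop
vertex -0.95 -2.229 -1.389
vertex -1.998 -1.607 -2.274
vertex -1.259 -2.136 -1.143
endloop
endfacet
facet normal 0.510 -0.366 0.779
outer loop
vertex -0.95 -2.229 -1.389
vertex -1.259 -2.136 -1.143
vertex -1.301 -2.624 -1.345
endloop
endfacet
facet normal -0.508 0.364 -0.781
outer loop
vertex -1.998 -1.607 -2.274
vertex -2.039 -2.096 -2.475
vertex -2.331 -1.8 -2.147
endloop
endfacet
facet normal -0.257 0.800 0.542
outer loop
vertex -1.998 -1.607 -2.274
vertex -2.331 -1.8 -2.147
vertex -1.259 -2.136 -1.143
endloop
endfacet
facet normal -0.255 0.802 0.541
outer loop
vertex -1.259 -2.136 -1.143
vertex -2.331 -1.8 -2.147
vertex -1.593 -2.328 -1.016
endloop
endfacet
facet normal 0.507 -0.367 0.780
outer loop
vertex -1.259 -2.136 -1.143
vertex -1.593 -2.328 -1.016
vertex -1.301 -2.624 -1.345
endloop
endfacet
facet normal -0.508 0.364 -0.781
outer loop
vertex -2.331 -1.8 -2.147
vertex -2.039 -2.096 -2.475
vertex -2.493 -2.166 -2.212
endloop
endfacet
facet normal -0.762 0.230 0.605
outer loop
vertex -2.331 -1.8 -2.147
vertex -2.493 -2.166 -2.212
vertex -1.593 -2.328 -1.016
endloop
endfacet
facet normal -0.762 0.230 0.605
outer loop
vertex -1.593 -2.328 -1.016
vertex -2.493 -2.166 -2.212
vertex -1.755 -2.694 -1.081
endloop
endfacet
facet normal 0.510 -0.364 0.780
outer loop
vertex -1.593 -2.328 -1.016
vertex -1.755 -2.694 -1.081
vertex -1.301 -2.624 -1.345
endloop
endfacet
facet normal -0.508 0.365 -0.780
outer loop
vertex -2.493 -2.166 -2.212
vertex -2.039 -2.096 -2.475
vertex -2.39 -2.491 -2.431
endloop
endfacet
facet normal -0.822 -0.473 0.316
outer loop
vertex -2.493 -2.166 -2.212
vertex -2.39 -2.491 -2.431
vertex -1.755 -2.694 -1.081
endloop
endfacet
facet normal -0.822 -0.473 0.316
outer loop
vertex -1.755 -2.694 -1.081
vertex -2.39 -2.491 -2.431
vertex -1.652 -3.019 -1.3
endloop
endfacet
facet normal 0.510 -0.364 0.780
outer loop
vertex -1.755 -2.694 -1.081
vertex -1.652 -3.019 -1.3
vertex -1.301 -2.624 -1.345
endloop
endfacet
facet normal -0.510 0.366 -0.779
outer loop
vertex -2.39 -2.491 -2.431
vertex -2.039 -2.096 -2.475
vertex -2.081 -2.584 -2.677
endloop
endfacet
facet normal -0.400 -0.903 -0.161
outer loop
vertex -2.39 -2.491 -2.431
vertex -2.081 -2.584 -2.677
vertex -1.652 -3.019 -1.3
endloop
endfacet
facet normal -0.401 -0.902 -0.160
outer loop
vertex -1.652 -3.019 -1.3
vertex -2.081 -2.584 -2.677
vertex -1.342 -3.113 -1.546
endloop
endfacet
facet normal 0.509 -0.363 0.780
outer loop
vertex -1.652 -3.019 -1.3
vertex -1.342 -3.113 -1.546
vertex -1.301 -2.624 -1.345
endloop
endfacet
facet normal -0.507 0.367 -0.780
outer loop
vertex -2.081 -2.584 -2.677
vertex -2.039 -2.096 -2.475
vertex -1.747 -2.392 -2.804
endloop
endfacet
facet normal 0.255 -0.801 -0.541
outer loop
vertex -2.081 -2.584 -2.677
vertex -1.747 -2.392 -2.804
vertex -1.342 -3.113 -1.546
endloop
endfacet
facet normal 0.257 -0.800 -0.542
outer loop
vertex -1.342 -3.113 -1.546
vertex -1.747 -2.392 -2.804
vertex -1.009 -2.92 -1.673
endloop
endfacet
facet normal 0.508 -0.364 0.781
outer loop
vertex -1.342 -3.113 -1.546
vertex -1.009 -2.92 -1.673
vertex -1.301 -2.624 -1.345
endloop
endfacet
facet normal -0.510 0.364 -0.780
outer loop
vertex -1.747 -2.392 -2.804
vertex -2.039 -2.096 -2.475
vertex -1.585 -2.026 -2.739
endloop
endfacet
facet normal 0.762 -0.230 -0.605
outer loop
vertex -1.747 -2.392 -2.804
vertex -1.585 -2.026 -2.739
vertex -1.009 -2.92 -1.673
endloop
endfacet
facet normal 0.762 -0.230 -0.605
outer loop
vertex -1.009 -2.92 -1.673
vertex -1.585 -2.026 -2.739
vertex -0.847 -2.554 -1.608
endloop
endfacet
facet normal 0.508 -0.364 0.781
outer loop
vertex -1.009 -2.92 -1.673
vertex -0.847 -2.554 -1.608
vertex -1.301 -2.624 -1.345
endloop
endfacet

endsolid


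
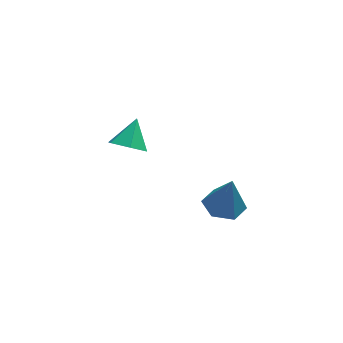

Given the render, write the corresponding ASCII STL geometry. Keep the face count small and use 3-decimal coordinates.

solid 
facet normal -0.172 0.057 -0.983
outer loop
vertex 0.368 -1.787 -1.909
vertex -0.348 -2.564 -1.829
vertex -0.648 -1.554 -1.718
endloop
endfacet
facet normal 0.278 0.857 0.434
outer loop
vertex 0.368 -1.787 -1.909
vertex -0.648 -1.554 -1.718
vertex -0.012 -2.676 0.089
endloop
endfacet
facet normal -0.173 0.057 -0.983
outer loop
vertex -0.648 -1.554 -1.718
vertex -0.348 -2.564 -1.829
vertex -1.364 -2.331 -1.637
endloop
endfacet
facet normal -0.575 0.589 0.568
outer loop
vertex -0.648 -1.554 -1.718
vertex -1.364 -2.331 -1.637
vertex -0.012 -2.676 0.089
endloop
endfacet
facet normal -0.173 0.057 -0.983
outer loop
vertex -1.364 -2.331 -1.637
vertex -0.348 -2.564 -1.829
vertex -1.064 -3.342 -1.748
endloop
endfacet
facet normal -0.780 -0.292 0.553
outer loop
vertex -1.364 -2.331 -1.637
vertex -1.064 -3.342 -1.748
vertex -0.012 -2.676 0.089
endloop
endfacet
facet normal -0.173 0.057 -0.983
outer loop
vertex -1.064 -3.342 -1.748
vertex -0.348 -2.564 -1.829
vertex -0.048 -3.575 -1.94
endloop
endfacet
facet normal -0.131 -0.905 0.404
outer loop
vertex -1.064 -3.342 -1.748
vertex -0.048 -3.575 -1.94
vertex -0.012 -2.676 0.089
endloop
endfacet
facet normal -0.172 0.057 -0.983
outer loop
vertex -0.048 -3.575 -1.94
vertex -0.348 -2.564 -1.829
vertex 0.668 -2.798 -2.02
endloop
endfacet
facet normal 0.722 -0.637 0.270
outer loop
vertex -0.048 -3.575 -1.94
vertex 0.668 -2.798 -2.02
vertex -0.012 -2.676 0.089
endloop
endfacet
facet normal -0.172 0.057 -0.983
outer loop
vertex 0.668 -2.798 -2.02
vertex -0.348 -2.564 -1.829
vertex 0.368 -1.787 -1.909
endloop
endfacet
facet normal 0.927 0.244 0.285
outer loop
vertex 0.668 -2.798 -2.02
vertex 0.368 -1.787 -1.909
vertex -0.012 -2.676 0.089
endloop
endfacet
facet normal -0.370 -0.651 -0.662
outer loop
vertex -3.179 3.332 -3.353
vertex -4.008 3.17 -2.73
vertex -4.038 3.926 -3.457
endloop
endfacet
facet normal 0.563 0.756 -0.333
outer loop
vertex -3.179 3.332 -3.353
vertex -4.038 3.926 -3.457
vertex -3.392 4.25 -1.63
endloop
endfacet
facet normal -0.371 -0.651 -0.662
outer loop
vertex -4.038 3.926 -3.457
vertex -4.008 3.17 -2.73
vertex -4.867 3.764 -2.833
endloop
endfacet
facet normal -0.251 0.965 -0.082
outer loop
vertex -4.038 3.926 -3.457
vertex -4.867 3.764 -2.833
vertex -3.392 4.25 -1.63
endloop
endfacet
facet normal -0.371 -0.651 -0.662
outer loop
vertex -4.867 3.764 -2.833
vertex -4.008 3.17 -2.73
vertex -4.837 3.008 -2.106
endloop
endfacet
facet normal -0.636 0.522 0.569
outer loop
vertex -4.867 3.764 -2.833
vertex -4.837 3.008 -2.106
vertex -3.392 4.25 -1.63
endloop
endfacet
facet normal -0.371 -0.651 -0.662
outer loop
vertex -4.837 3.008 -2.106
vertex -4.008 3.17 -2.73
vertex -3.978 2.413 -2.002
endloop
endfacet
facet normal -0.208 -0.130 0.970
outer loop
vertex -4.837 3.008 -2.106
vertex -3.978 2.413 -2.002
vertex -3.392 4.25 -1.63
endloop
endfacet
facet normal -0.371 -0.651 -0.662
outer loop
vertex -3.978 2.413 -2.002
vertex -4.008 3.17 -2.73
vertex -3.149 2.575 -2.626
endloop
endfacet
facet normal 0.607 -0.339 0.719
outer loop
vertex -3.978 2.413 -2.002
vertex -3.149 2.575 -2.626
vertex -3.392 4.25 -1.63
endloop
endfacet
facet normal -0.371 -0.651 -0.662
outer loop
vertex -3.149 2.575 -2.626
vertex -4.008 3.17 -2.73
vertex -3.179 3.332 -3.353
endloop
endfacet
facet normal 0.992 0.104 0.067
outer loop
vertex -3.149 2.575 -2.626
vertex -3.179 3.332 -3.353
vertex -3.392 4.25 -1.63
endloop
endfacet

endsolid


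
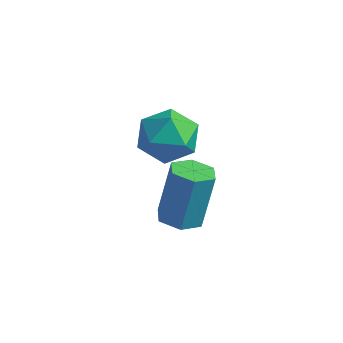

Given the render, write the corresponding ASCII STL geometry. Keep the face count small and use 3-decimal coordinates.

solid 
facet normal -0.043 -0.272 -0.961
outer loop
vertex -1.168 -3.762 0.22
vertex -1.578 -3.284 0.103
vertex -0.948 -3.186 0.047
endloop
endfacet
facet normal 0.938 -0.342 0.054
outer loop
vertex -1.168 -3.762 0.22
vertex -0.948 -3.186 0.047
vertex -1.093 -3.294 1.873
endloop
endfacet
facet normal 0.938 -0.343 0.054
outer loop
vertex -1.093 -3.294 1.873
vertex -0.948 -3.186 0.047
vertex -0.872 -2.718 1.7
endloop
endfacet
facet normal 0.045 0.272 0.961
outer loop
vertex -1.093 -3.294 1.873
vertex -0.872 -2.718 1.7
vertex -1.502 -2.816 1.757
endloop
endfacet
facet normal -0.043 -0.272 -0.961
outer loop
vertex -0.948 -3.186 0.047
vertex -1.578 -3.284 0.103
vertex -1.357 -2.708 -0.07
endloop
endfacet
facet normal 0.768 0.606 -0.207
outer loop
vertex -0.948 -3.186 0.047
vertex -1.357 -2.708 -0.07
vertex -0.872 -2.718 1.7
endloop
endfacet
facet normal 0.766 0.608 -0.207
outer loop
vertex -0.872 -2.718 1.7
vertex -1.357 -2.708 -0.07
vertex -1.282 -2.241 1.584
endloop
endfacet
facet normal 0.045 0.272 0.961
outer loop
vertex -0.872 -2.718 1.7
vertex -1.282 -2.241 1.584
vertex -1.502 -2.816 1.757
endloop
endfacet
facet normal -0.045 -0.272 -0.961
outer loop
vertex -1.357 -2.708 -0.07
vertex -1.578 -3.284 0.103
vertex -1.987 -2.806 -0.013
endloop
endfacet
facet normal -0.171 0.950 -0.260
outer loop
vertex -1.357 -2.708 -0.07
vertex -1.987 -2.806 -0.013
vertex -1.282 -2.241 1.584
endloop
endfacet
facet normal -0.170 0.950 -0.261
outer loop
vertex -1.282 -2.241 1.584
vertex -1.987 -2.806 -0.013
vertex -1.912 -2.338 1.64
endloop
endfacet
facet normal 0.043 0.273 0.961
outer loop
vertex -1.282 -2.241 1.584
vertex -1.912 -2.338 1.64
vertex -1.502 -2.816 1.757
endloop
endfacet
facet normal -0.045 -0.272 -0.961
outer loop
vertex -1.987 -2.806 -0.013
vertex -1.578 -3.284 0.103
vertex -2.208 -3.382 0.16
endloop
endfacet
facet normal -0.938 0.343 -0.055
outer loop
vertex -1.987 -2.806 -0.013
vertex -2.208 -3.382 0.16
vertex -1.912 -2.338 1.64
endloop
endfacet
facet normal -0.938 0.342 -0.054
outer loop
vertex -1.912 -2.338 1.64
vertex -2.208 -3.382 0.16
vertex -2.132 -2.914 1.813
endloop
endfacet
facet normal 0.043 0.272 0.961
outer loop
vertex -1.912 -2.338 1.64
vertex -2.132 -2.914 1.813
vertex -1.502 -2.816 1.757
endloop
endfacet
facet normal -0.045 -0.272 -0.961
outer loop
vertex -2.208 -3.382 0.16
vertex -1.578 -3.284 0.103
vertex -1.798 -3.859 0.276
endloop
endfacet
facet normal -0.766 -0.608 0.207
outer loop
vertex -2.208 -3.382 0.16
vertex -1.798 -3.859 0.276
vertex -2.132 -2.914 1.813
endloop
endfacet
facet normal -0.768 -0.607 0.206
outer loop
vertex -2.132 -2.914 1.813
vertex -1.798 -3.859 0.276
vertex -1.723 -3.392 1.93
endloop
endfacet
facet normal 0.043 0.272 0.961
outer loop
vertex -2.132 -2.914 1.813
vertex -1.723 -3.392 1.93
vertex -1.502 -2.816 1.757
endloop
endfacet
facet normal -0.043 -0.273 -0.961
outer loop
vertex -1.798 -3.859 0.276
vertex -1.578 -3.284 0.103
vertex -1.168 -3.762 0.22
endloop
endfacet
facet normal 0.170 -0.950 0.261
outer loop
vertex -1.798 -3.859 0.276
vertex -1.168 -3.762 0.22
vertex -1.723 -3.392 1.93
endloop
endfacet
facet normal 0.171 -0.950 0.261
outer loop
vertex -1.723 -3.392 1.93
vertex -1.168 -3.762 0.22
vertex -1.093 -3.294 1.873
endloop
endfacet
facet normal 0.045 0.272 0.961
outer loop
vertex -1.723 -3.392 1.93
vertex -1.093 -3.294 1.873
vertex -1.502 -2.816 1.757
endloop
endfacet
facet normal -0.419 0.123 0.900
outer loop
vertex -2.23 -2.793 3.83
vertex -2.521 -3.627 3.809
vertex -1.728 -3.444 4.153
endloop
endfacet
facet normal 0.160 0.535 0.830
outer loop
vertex -2.23 -2.793 3.83
vertex -1.728 -3.444 4.153
vertex -1.361 -2.803 3.669
endloop
endfacet
facet normal 0.061 0.962 0.268
outer loop
vertex -2.23 -2.793 3.83
vertex -1.361 -2.803 3.669
vertex -1.928 -2.588 3.026
endloop
endfacet
facet normal -0.581 0.814 -0.011
outer loop
vertex -2.23 -2.793 3.83
vertex -1.928 -2.588 3.026
vertex -2.644 -3.098 3.112
endloop
endfacet
facet normal -0.876 0.296 0.380
outer loop
vertex -2.23 -2.793 3.83
vertex -2.644 -3.098 3.112
vertex -2.521 -3.627 3.809
endloop
endfacet
facet normal 0.717 0.110 0.689
outer loop
vertex -1.361 -2.803 3.669
vertex -1.728 -3.444 4.153
vertex -1.116 -3.642 3.548
endloop
endfacet
facet normal -0.220 -0.556 0.802
outer loop
vertex -1.728 -3.444 4.153
vertex -2.521 -3.627 3.809
vertex -1.832 -4.152 3.634
endloop
endfacet
facet normal -0.961 -0.275 -0.039
outer loop
vertex -2.521 -3.627 3.809
vertex -2.644 -3.098 3.112
vertex -2.399 -3.937 2.991
endloop
endfacet
facet normal -0.482 0.563 -0.672
outer loop
vertex -2.644 -3.098 3.112
vertex -1.928 -2.588 3.026
vertex -2.032 -3.296 2.507
endloop
endfacet
facet normal 0.555 0.802 -0.221
outer loop
vertex -1.928 -2.588 3.026
vertex -1.361 -2.803 3.669
vertex -1.239 -3.113 2.851
endloop
endfacet
facet normal 0.581 -0.814 0.011
outer loop
vertex -1.53 -3.947 2.83
vertex -1.116 -3.642 3.548
vertex -1.832 -4.152 3.634
endloop
endfacet
facet normal -0.061 -0.962 -0.268
outer loop
vertex -1.53 -3.947 2.83
vertex -1.832 -4.152 3.634
vertex -2.399 -3.937 2.991
endloop
endfacet
facet normal -0.160 -0.535 -0.830
outer loop
vertex -1.53 -3.947 2.83
vertex -2.399 -3.937 2.991
vertex -2.032 -3.296 2.507
endloop
endfacet
facet normal 0.419 -0.123 -0.900
outer loop
vertex -1.53 -3.947 2.83
vertex -2.032 -3.296 2.507
vertex -1.239 -3.113 2.851
endloop
endfacet
facet normal 0.876 -0.296 -0.380
outer loop
vertex -1.53 -3.947 2.83
vertex -1.239 -3.113 2.851
vertex -1.116 -3.642 3.548
endloop
endfacet
facet normal 0.482 -0.563 0.672
outer loop
vertex -1.832 -4.152 3.634
vertex -1.116 -3.642 3.548
vertex -1.728 -3.444 4.153
endloop
endfacet
facet normal -0.555 -0.802 0.221
outer loop
vertex -2.399 -3.937 2.991
vertex -1.832 -4.152 3.634
vertex -2.521 -3.627 3.809
endloop
endfacet
facet normal -0.717 -0.110 -0.689
outer loop
vertex -2.032 -3.296 2.507
vertex -2.399 -3.937 2.991
vertex -2.644 -3.098 3.112
endloop
endfacet
facet normal 0.220 0.556 -0.802
outer loop
vertex -1.239 -3.113 2.851
vertex -2.032 -3.296 2.507
vertex -1.928 -2.588 3.026
endloop
endfacet
facet normal 0.961 0.275 0.039
outer loop
vertex -1.116 -3.642 3.548
vertex -1.239 -3.113 2.851
vertex -1.361 -2.803 3.669
endloop
endfacet

endsolid


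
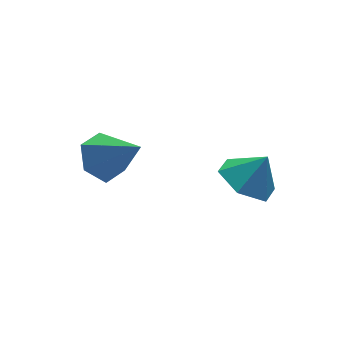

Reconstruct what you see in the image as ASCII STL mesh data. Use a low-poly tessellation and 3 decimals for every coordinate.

solid 
facet normal -0.517 0.099 -0.850
outer loop
vertex 2.348 1.1 -3.967
vertex 1.758 0.454 -3.683
vertex 1.602 1.339 -3.485
endloop
endfacet
facet normal 0.526 0.717 0.458
outer loop
vertex 2.348 1.1 -3.967
vertex 1.602 1.339 -3.485
vertex 2.322 0.346 -2.757
endloop
endfacet
facet normal -0.518 0.099 -0.850
outer loop
vertex 1.602 1.339 -3.485
vertex 1.758 0.454 -3.683
vertex 1.012 0.692 -3.201
endloop
endfacet
facet normal -0.152 0.510 0.846
outer loop
vertex 1.602 1.339 -3.485
vertex 1.012 0.692 -3.201
vertex 2.322 0.346 -2.757
endloop
endfacet
facet normal -0.518 0.099 -0.850
outer loop
vertex 1.012 0.692 -3.201
vertex 1.758 0.454 -3.683
vertex 1.168 -0.192 -3.399
endloop
endfacet
facet normal -0.372 -0.265 0.890
outer loop
vertex 1.012 0.692 -3.201
vertex 1.168 -0.192 -3.399
vertex 2.322 0.346 -2.757
endloop
endfacet
facet normal -0.517 0.099 -0.850
outer loop
vertex 1.168 -0.192 -3.399
vertex 1.758 0.454 -3.683
vertex 1.914 -0.431 -3.881
endloop
endfacet
facet normal 0.085 -0.834 0.545
outer loop
vertex 1.168 -0.192 -3.399
vertex 1.914 -0.431 -3.881
vertex 2.322 0.346 -2.757
endloop
endfacet
facet normal -0.518 0.099 -0.849
outer loop
vertex 1.914 -0.431 -3.881
vertex 1.758 0.454 -3.683
vertex 2.504 0.216 -4.166
endloop
endfacet
facet normal 0.763 -0.627 0.156
outer loop
vertex 1.914 -0.431 -3.881
vertex 2.504 0.216 -4.166
vertex 2.322 0.346 -2.757
endloop
endfacet
facet normal -0.518 0.100 -0.849
outer loop
vertex 2.504 0.216 -4.166
vertex 1.758 0.454 -3.683
vertex 2.348 1.1 -3.967
endloop
endfacet
facet normal 0.982 0.148 0.113
outer loop
vertex 2.504 0.216 -4.166
vertex 2.348 1.1 -3.967
vertex 2.322 0.346 -2.757
endloop
endfacet
facet normal -0.429 0.609 -0.667
outer loop
vertex -0.796 2.88 -4.423
vertex -1.338 3.129 -3.847
vertex -0.619 3.532 -3.941
endloop
endfacet
facet normal 0.976 -0.143 -0.165
outer loop
vertex -0.796 2.88 -4.423
vertex -0.619 3.532 -3.941
vertex -0.622 2.111 -2.733
endloop
endfacet
facet normal -0.429 0.610 -0.667
outer loop
vertex -0.619 3.532 -3.941
vertex -1.338 3.129 -3.847
vertex -1.162 3.781 -3.364
endloop
endfacet
facet normal 0.742 0.433 0.511
outer loop
vertex -0.619 3.532 -3.941
vertex -1.162 3.781 -3.364
vertex -0.622 2.111 -2.733
endloop
endfacet
facet normal -0.430 0.610 -0.666
outer loop
vertex -1.162 3.781 -3.364
vertex -1.338 3.129 -3.847
vertex -1.881 3.377 -3.27
endloop
endfacet
facet normal -0.065 0.334 0.940
outer loop
vertex -1.162 3.781 -3.364
vertex -1.881 3.377 -3.27
vertex -0.622 2.111 -2.733
endloop
endfacet
facet normal -0.429 0.610 -0.666
outer loop
vertex -1.881 3.377 -3.27
vertex -1.338 3.129 -3.847
vertex -2.058 2.725 -3.753
endloop
endfacet
facet normal -0.637 -0.340 0.692
outer loop
vertex -1.881 3.377 -3.27
vertex -2.058 2.725 -3.753
vertex -0.622 2.111 -2.733
endloop
endfacet
facet normal -0.429 0.609 -0.667
outer loop
vertex -2.058 2.725 -3.753
vertex -1.338 3.129 -3.847
vertex -1.515 2.477 -4.329
endloop
endfacet
facet normal -0.402 -0.915 0.015
outer loop
vertex -2.058 2.725 -3.753
vertex -1.515 2.477 -4.329
vertex -0.622 2.111 -2.733
endloop
endfacet
facet normal -0.429 0.609 -0.667
outer loop
vertex -1.515 2.477 -4.329
vertex -1.338 3.129 -3.847
vertex -0.796 2.88 -4.423
endloop
endfacet
facet normal 0.404 -0.816 -0.413
outer loop
vertex -1.515 2.477 -4.329
vertex -0.796 2.88 -4.423
vertex -0.622 2.111 -2.733
endloop
endfacet

endsolid


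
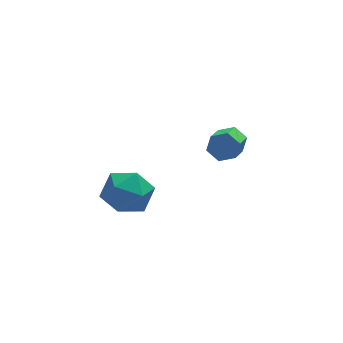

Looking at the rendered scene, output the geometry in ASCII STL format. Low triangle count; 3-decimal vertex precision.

solid 
facet normal 0.262 0.864 -0.430
outer loop
vertex -1.117 0.201 -3.738
vertex -2.066 0.656 -3.402
vertex -1.171 0.706 -2.757
endloop
endfacet
facet normal 0.838 0.503 -0.213
outer loop
vertex -1.117 0.201 -3.738
vertex -1.171 0.706 -2.757
vertex -0.624 -0.248 -2.858
endloop
endfacet
facet normal 0.834 -0.134 -0.536
outer loop
vertex -1.117 0.201 -3.738
vertex -0.624 -0.248 -2.858
vertex -1.181 -0.888 -3.565
endloop
endfacet
facet normal 0.255 -0.166 -0.953
outer loop
vertex -1.117 0.201 -3.738
vertex -1.181 -0.888 -3.565
vertex -2.072 -0.329 -3.901
endloop
endfacet
facet normal -0.098 0.450 -0.887
outer loop
vertex -1.117 0.201 -3.738
vertex -2.072 -0.329 -3.901
vertex -2.066 0.656 -3.402
endloop
endfacet
facet normal 0.777 0.394 0.490
outer loop
vertex -0.624 -0.248 -2.858
vertex -1.171 0.706 -2.757
vertex -1.268 -0.071 -1.979
endloop
endfacet
facet normal -0.154 0.978 0.138
outer loop
vertex -1.171 0.706 -2.757
vertex -2.066 0.656 -3.402
vertex -2.159 0.488 -2.315
endloop
endfacet
facet normal -0.736 0.309 -0.602
outer loop
vertex -2.066 0.656 -3.402
vertex -2.072 -0.329 -3.901
vertex -2.716 -0.152 -3.022
endloop
endfacet
facet normal -0.165 -0.688 -0.707
outer loop
vertex -2.072 -0.329 -3.901
vertex -1.181 -0.888 -3.565
vertex -2.169 -1.106 -3.123
endloop
endfacet
facet normal 0.771 -0.636 -0.032
outer loop
vertex -1.181 -0.888 -3.565
vertex -0.624 -0.248 -2.858
vertex -1.274 -1.056 -2.478
endloop
endfacet
facet normal -0.255 0.166 0.953
outer loop
vertex -2.223 -0.601 -2.142
vertex -1.268 -0.071 -1.979
vertex -2.159 0.488 -2.315
endloop
endfacet
facet normal -0.834 0.134 0.536
outer loop
vertex -2.223 -0.601 -2.142
vertex -2.159 0.488 -2.315
vertex -2.716 -0.152 -3.022
endloop
endfacet
facet normal -0.838 -0.503 0.213
outer loop
vertex -2.223 -0.601 -2.142
vertex -2.716 -0.152 -3.022
vertex -2.169 -1.106 -3.123
endloop
endfacet
facet normal -0.262 -0.864 0.430
outer loop
vertex -2.223 -0.601 -2.142
vertex -2.169 -1.106 -3.123
vertex -1.274 -1.056 -2.478
endloop
endfacet
facet normal 0.098 -0.450 0.887
outer loop
vertex -2.223 -0.601 -2.142
vertex -1.274 -1.056 -2.478
vertex -1.268 -0.071 -1.979
endloop
endfacet
facet normal 0.165 0.688 0.707
outer loop
vertex -2.159 0.488 -2.315
vertex -1.268 -0.071 -1.979
vertex -1.171 0.706 -2.757
endloop
endfacet
facet normal -0.771 0.636 0.032
outer loop
vertex -2.716 -0.152 -3.022
vertex -2.159 0.488 -2.315
vertex -2.066 0.656 -3.402
endloop
endfacet
facet normal -0.777 -0.394 -0.490
outer loop
vertex -2.169 -1.106 -3.123
vertex -2.716 -0.152 -3.022
vertex -2.072 -0.329 -3.901
endloop
endfacet
facet normal 0.154 -0.978 -0.138
outer loop
vertex -1.274 -1.056 -2.478
vertex -2.169 -1.106 -3.123
vertex -1.181 -0.888 -3.565
endloop
endfacet
facet normal 0.736 -0.309 0.602
outer loop
vertex -1.268 -0.071 -1.979
vertex -1.274 -1.056 -2.478
vertex -0.624 -0.248 -2.858
endloop
endfacet
facet normal 0.393 0.780 -0.487
outer loop
vertex 3.255 2.911 -2.657
vertex 3.022 2.661 -3.245
vertex 2.636 3.084 -2.879
endloop
endfacet
facet normal -0.131 0.571 0.810
outer loop
vertex 3.255 2.911 -2.657
vertex 2.636 3.084 -2.879
vertex 2.65 1.709 -1.907
endloop
endfacet
facet normal -0.131 0.571 0.810
outer loop
vertex 2.65 1.709 -1.907
vertex 2.636 3.084 -2.879
vertex 2.031 1.882 -2.129
endloop
endfacet
facet normal -0.393 -0.780 0.487
outer loop
vertex 2.65 1.709 -1.907
vertex 2.031 1.882 -2.129
vertex 2.418 1.459 -2.495
endloop
endfacet
facet normal 0.393 0.780 -0.487
outer loop
vertex 2.636 3.084 -2.879
vertex 3.022 2.661 -3.245
vertex 2.403 2.834 -3.467
endloop
endfacet
facet normal -0.854 0.506 0.123
outer loop
vertex 2.636 3.084 -2.879
vertex 2.403 2.834 -3.467
vertex 2.031 1.882 -2.129
endloop
endfacet
facet normal -0.854 0.505 0.122
outer loop
vertex 2.031 1.882 -2.129
vertex 2.403 2.834 -3.467
vertex 1.799 1.632 -2.717
endloop
endfacet
facet normal -0.393 -0.780 0.487
outer loop
vertex 2.031 1.882 -2.129
vertex 1.799 1.632 -2.717
vertex 2.418 1.459 -2.495
endloop
endfacet
facet normal 0.393 0.780 -0.487
outer loop
vertex 2.403 2.834 -3.467
vertex 3.022 2.661 -3.245
vertex 2.79 2.411 -3.833
endloop
endfacet
facet normal -0.723 -0.066 -0.688
outer loop
vertex 2.403 2.834 -3.467
vertex 2.79 2.411 -3.833
vertex 1.799 1.632 -2.717
endloop
endfacet
facet normal -0.723 -0.065 -0.688
outer loop
vertex 1.799 1.632 -2.717
vertex 2.79 2.411 -3.833
vertex 2.185 1.209 -3.083
endloop
endfacet
facet normal -0.393 -0.780 0.487
outer loop
vertex 1.799 1.632 -2.717
vertex 2.185 1.209 -3.083
vertex 2.418 1.459 -2.495
endloop
endfacet
facet normal 0.393 0.780 -0.487
outer loop
vertex 2.79 2.411 -3.833
vertex 3.022 2.661 -3.245
vertex 3.409 2.238 -3.611
endloop
endfacet
facet normal 0.131 -0.571 -0.810
outer loop
vertex 2.79 2.411 -3.833
vertex 3.409 2.238 -3.611
vertex 2.185 1.209 -3.083
endloop
endfacet
facet normal 0.131 -0.571 -0.810
outer loop
vertex 2.185 1.209 -3.083
vertex 3.409 2.238 -3.611
vertex 2.804 1.036 -2.861
endloop
endfacet
facet normal -0.393 -0.780 0.487
outer loop
vertex 2.185 1.209 -3.083
vertex 2.804 1.036 -2.861
vertex 2.418 1.459 -2.495
endloop
endfacet
facet normal 0.393 0.780 -0.487
outer loop
vertex 3.409 2.238 -3.611
vertex 3.022 2.661 -3.245
vertex 3.641 2.488 -3.023
endloop
endfacet
facet normal 0.854 -0.506 -0.122
outer loop
vertex 3.409 2.238 -3.611
vertex 3.641 2.488 -3.023
vertex 2.804 1.036 -2.861
endloop
endfacet
facet normal 0.854 -0.506 -0.123
outer loop
vertex 2.804 1.036 -2.861
vertex 3.641 2.488 -3.023
vertex 3.037 1.286 -2.273
endloop
endfacet
facet normal -0.393 -0.780 0.487
outer loop
vertex 2.804 1.036 -2.861
vertex 3.037 1.286 -2.273
vertex 2.418 1.459 -2.495
endloop
endfacet
facet normal 0.393 0.780 -0.487
outer loop
vertex 3.641 2.488 -3.023
vertex 3.022 2.661 -3.245
vertex 3.255 2.911 -2.657
endloop
endfacet
facet normal 0.723 0.065 0.687
outer loop
vertex 3.641 2.488 -3.023
vertex 3.255 2.911 -2.657
vertex 3.037 1.286 -2.273
endloop
endfacet
facet normal 0.723 0.066 0.688
outer loop
vertex 3.037 1.286 -2.273
vertex 3.255 2.911 -2.657
vertex 2.65 1.709 -1.907
endloop
endfacet
facet normal -0.393 -0.780 0.487
outer loop
vertex 3.037 1.286 -2.273
vertex 2.65 1.709 -1.907
vertex 2.418 1.459 -2.495
endloop
endfacet

endsolid


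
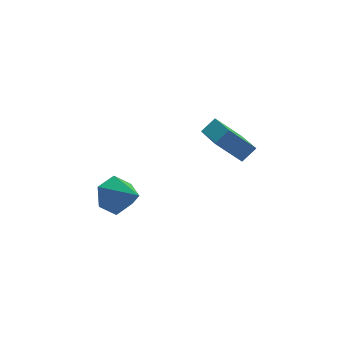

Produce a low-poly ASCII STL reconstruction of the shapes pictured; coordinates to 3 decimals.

solid 
facet normal -0.656 0.308 0.689
outer loop
vertex 3.077 1.191 0.403
vertex 3.5 3.283 -0.129
vertex 2.456 1.169 -0.178
endloop
endfacet
facet normal -0.192 -0.951 0.241
outer loop
vertex 3.42 0.717 -1.191
vertex 3.077 1.191 0.403
vertex 2.456 1.169 -0.178
endloop
endfacet
facet normal -0.656 0.308 0.690
outer loop
vertex 2.456 1.169 -0.178
vertex 3.5 3.283 -0.129
vertex 2.88 3.262 -0.709
endloop
endfacet
facet normal -0.730 -0.025 -0.683
outer loop
vertex 2.88 3.262 -0.709
vertex 3.42 0.717 -1.191
vertex 2.456 1.169 -0.178
endloop
endfacet
facet normal 0.730 0.026 0.683
outer loop
vertex 3.077 1.191 0.403
vertex 4.464 2.831 -1.142
vertex 3.5 3.283 -0.129
endloop
endfacet
facet normal -0.193 -0.951 0.241
outer loop
vertex 4.04 0.738 -0.611
vertex 3.077 1.191 0.403
vertex 3.42 0.717 -1.191
endloop
endfacet
facet normal 0.730 0.025 0.682
outer loop
vertex 4.04 0.738 -0.611
vertex 4.464 2.831 -1.142
vertex 3.077 1.191 0.403
endloop
endfacet
facet normal 0.193 0.951 -0.241
outer loop
vertex 3.5 3.283 -0.129
vertex 4.464 2.831 -1.142
vertex 2.88 3.262 -0.709
endloop
endfacet
facet normal -0.731 -0.026 -0.682
outer loop
vertex 3.843 2.809 -1.723
vertex 3.42 0.717 -1.191
vertex 2.88 3.262 -0.709
endloop
endfacet
facet normal 0.193 0.951 -0.242
outer loop
vertex 2.88 3.262 -0.709
vertex 4.464 2.831 -1.142
vertex 3.843 2.809 -1.723
endloop
endfacet
facet normal 0.656 -0.308 -0.690
outer loop
vertex 3.843 2.809 -1.723
vertex 4.04 0.738 -0.611
vertex 3.42 0.717 -1.191
endloop
endfacet
facet normal 0.656 -0.308 -0.689
outer loop
vertex 4.464 2.831 -1.142
vertex 4.04 0.738 -0.611
vertex 3.843 2.809 -1.723
endloop
endfacet
facet normal -0.300 0.863 -0.407
outer loop
vertex -0.536 2.344 -3.486
vertex -1.237 2.401 -2.848
vertex -0.389 2.786 -2.658
endloop
endfacet
facet normal 0.970 -0.238 -0.045
outer loop
vertex -0.536 2.344 -3.486
vertex -0.389 2.786 -2.658
vertex -0.783 1.099 -2.232
endloop
endfacet
facet normal -0.300 0.863 -0.407
outer loop
vertex -0.389 2.786 -2.658
vertex -1.237 2.401 -2.848
vertex -1.09 2.843 -2.02
endloop
endfacet
facet normal 0.674 0.029 0.738
outer loop
vertex -0.389 2.786 -2.658
vertex -1.09 2.843 -2.02
vertex -0.783 1.099 -2.232
endloop
endfacet
facet normal -0.300 0.863 -0.407
outer loop
vertex -1.09 2.843 -2.02
vertex -1.237 2.401 -2.848
vertex -1.938 2.459 -2.209
endloop
endfacet
facet normal -0.152 -0.146 0.978
outer loop
vertex -1.09 2.843 -2.02
vertex -1.938 2.459 -2.209
vertex -0.783 1.099 -2.232
endloop
endfacet
facet normal -0.301 0.862 -0.408
outer loop
vertex -1.938 2.459 -2.209
vertex -1.237 2.401 -2.848
vertex -2.084 2.016 -3.037
endloop
endfacet
facet normal -0.683 -0.587 0.435
outer loop
vertex -1.938 2.459 -2.209
vertex -2.084 2.016 -3.037
vertex -0.783 1.099 -2.232
endloop
endfacet
facet normal -0.301 0.862 -0.407
outer loop
vertex -2.084 2.016 -3.037
vertex -1.237 2.401 -2.848
vertex -1.383 1.959 -3.676
endloop
endfacet
facet normal -0.387 -0.854 -0.348
outer loop
vertex -2.084 2.016 -3.037
vertex -1.383 1.959 -3.676
vertex -0.783 1.099 -2.232
endloop
endfacet
facet normal -0.301 0.862 -0.407
outer loop
vertex -1.383 1.959 -3.676
vertex -1.237 2.401 -2.848
vertex -0.536 2.344 -3.486
endloop
endfacet
facet normal 0.440 -0.679 -0.587
outer loop
vertex -1.383 1.959 -3.676
vertex -0.536 2.344 -3.486
vertex -0.783 1.099 -2.232
endloop
endfacet

endsolid


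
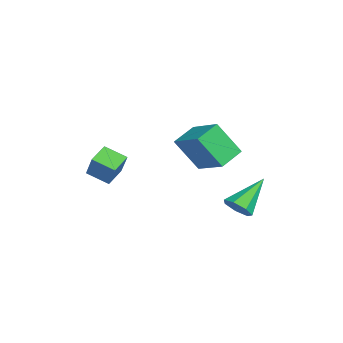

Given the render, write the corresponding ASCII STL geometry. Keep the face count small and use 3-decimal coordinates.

solid 
facet normal -0.650 0.634 0.420
outer loop
vertex -3.088 -3.835 0.049
vertex -2.661 -3.142 -0.336
vertex -3.765 -3.924 -0.864
endloop
endfacet
facet normal -0.475 -0.769 0.427
outer loop
vertex -3.239 -4.438 -1.204
vertex -3.088 -3.835 0.049
vertex -3.765 -3.924 -0.864
endloop
endfacet
facet normal -0.650 0.634 0.419
outer loop
vertex -3.765 -3.924 -0.864
vertex -2.661 -3.142 -0.336
vertex -3.338 -3.232 -1.249
endloop
endfacet
facet normal -0.594 -0.079 -0.800
outer loop
vertex -3.338 -3.232 -1.249
vertex -3.239 -4.438 -1.204
vertex -3.765 -3.924 -0.864
endloop
endfacet
facet normal 0.594 0.079 0.800
outer loop
vertex -3.088 -3.835 0.049
vertex -2.135 -3.656 -0.676
vertex -2.661 -3.142 -0.336
endloop
endfacet
facet normal -0.474 -0.770 0.428
outer loop
vertex -2.562 -4.348 -0.291
vertex -3.088 -3.835 0.049
vertex -3.239 -4.438 -1.204
endloop
endfacet
facet normal 0.594 0.079 0.800
outer loop
vertex -2.562 -4.348 -0.291
vertex -2.135 -3.656 -0.676
vertex -3.088 -3.835 0.049
endloop
endfacet
facet normal 0.475 0.769 -0.428
outer loop
vertex -2.661 -3.142 -0.336
vertex -2.135 -3.656 -0.676
vertex -3.338 -3.232 -1.249
endloop
endfacet
facet normal -0.594 -0.079 -0.801
outer loop
vertex -2.812 -3.745 -1.589
vertex -3.239 -4.438 -1.204
vertex -3.338 -3.232 -1.249
endloop
endfacet
facet normal 0.475 0.770 -0.427
outer loop
vertex -3.338 -3.232 -1.249
vertex -2.135 -3.656 -0.676
vertex -2.812 -3.745 -1.589
endloop
endfacet
facet normal 0.650 -0.634 -0.420
outer loop
vertex -2.812 -3.745 -1.589
vertex -2.562 -4.348 -0.291
vertex -3.239 -4.438 -1.204
endloop
endfacet
facet normal 0.649 -0.634 -0.420
outer loop
vertex -2.135 -3.656 -0.676
vertex -2.562 -4.348 -0.291
vertex -2.812 -3.745 -1.589
endloop
endfacet
facet normal 0.400 -0.665 -0.630
outer loop
vertex 0.037 -0.196 -1.502
vertex -0.27 0.024 -1.929
vertex 0.252 0.172 -1.754
endloop
endfacet
facet normal 0.641 0.142 0.754
outer loop
vertex 0.037 -0.196 -1.502
vertex 0.252 0.172 -1.754
vertex -0.89 1.056 -0.951
endloop
endfacet
facet normal 0.400 -0.665 -0.631
outer loop
vertex 0.252 0.172 -1.754
vertex -0.27 0.024 -1.929
vertex 0.073 0.428 -2.137
endloop
endfacet
facet normal 0.674 0.720 0.166
outer loop
vertex 0.252 0.172 -1.754
vertex 0.073 0.428 -2.137
vertex -0.89 1.056 -0.951
endloop
endfacet
facet normal 0.401 -0.665 -0.631
outer loop
vertex 0.073 0.428 -2.137
vertex -0.27 0.024 -1.929
vertex -0.364 0.38 -2.364
endloop
endfacet
facet normal 0.106 0.912 -0.397
outer loop
vertex 0.073 0.428 -2.137
vertex -0.364 0.38 -2.364
vertex -0.89 1.056 -0.951
endloop
endfacet
facet normal 0.399 -0.665 -0.631
outer loop
vertex -0.364 0.38 -2.364
vertex -0.27 0.024 -1.929
vertex -0.731 0.064 -2.263
endloop
endfacet
facet normal -0.637 0.576 -0.513
outer loop
vertex -0.364 0.38 -2.364
vertex -0.731 0.064 -2.263
vertex -0.89 1.056 -0.951
endloop
endfacet
facet normal 0.399 -0.666 -0.630
outer loop
vertex -0.731 0.064 -2.263
vertex -0.27 0.024 -1.929
vertex -0.751 -0.282 -1.91
endloop
endfacet
facet normal -0.995 -0.037 -0.093
outer loop
vertex -0.731 0.064 -2.263
vertex -0.751 -0.282 -1.91
vertex -0.89 1.056 -0.951
endloop
endfacet
facet normal 0.399 -0.666 -0.630
outer loop
vertex -0.751 -0.282 -1.91
vertex -0.27 0.024 -1.929
vertex -0.409 -0.398 -1.571
endloop
endfacet
facet normal -0.698 -0.464 0.546
outer loop
vertex -0.751 -0.282 -1.91
vertex -0.409 -0.398 -1.571
vertex -0.89 1.056 -0.951
endloop
endfacet
facet normal 0.399 -0.666 -0.630
outer loop
vertex -0.409 -0.398 -1.571
vertex -0.27 0.024 -1.929
vertex 0.037 -0.196 -1.502
endloop
endfacet
facet normal 0.031 -0.383 0.923
outer loop
vertex -0.409 -0.398 -1.571
vertex 0.037 -0.196 -1.502
vertex -0.89 1.056 -0.951
endloop
endfacet
facet normal -0.837 -0.380 -0.394
outer loop
vertex -2.407 -1.624 0.348
vertex -2.944 -0.853 0.745
vertex -2.187 -0.84 -0.876
endloop
endfacet
facet normal 0.527 -0.756 -0.389
outer loop
vertex -1.016 -0.307 -0.325
vertex -2.407 -1.624 0.348
vertex -2.187 -0.84 -0.876
endloop
endfacet
facet normal -0.837 -0.380 -0.394
outer loop
vertex -2.187 -0.84 -0.876
vertex -2.944 -0.853 0.745
vertex -2.724 -0.069 -0.479
endloop
endfacet
facet normal 0.149 0.533 -0.833
outer loop
vertex -2.724 -0.069 -0.479
vertex -1.016 -0.307 -0.325
vertex -2.187 -0.84 -0.876
endloop
endfacet
facet normal -0.149 -0.533 0.833
outer loop
vertex -2.407 -1.624 0.348
vertex -1.773 -0.32 1.296
vertex -2.944 -0.853 0.745
endloop
endfacet
facet normal 0.527 -0.756 -0.389
outer loop
vertex -1.236 -1.091 0.899
vertex -2.407 -1.624 0.348
vertex -1.016 -0.307 -0.325
endloop
endfacet
facet normal -0.149 -0.533 0.833
outer loop
vertex -1.236 -1.091 0.899
vertex -1.773 -0.32 1.296
vertex -2.407 -1.624 0.348
endloop
endfacet
facet normal -0.527 0.756 0.389
outer loop
vertex -2.944 -0.853 0.745
vertex -1.773 -0.32 1.296
vertex -2.724 -0.069 -0.479
endloop
endfacet
facet normal 0.149 0.533 -0.833
outer loop
vertex -1.553 0.464 0.072
vertex -1.016 -0.307 -0.325
vertex -2.724 -0.069 -0.479
endloop
endfacet
facet normal -0.527 0.756 0.389
outer loop
vertex -2.724 -0.069 -0.479
vertex -1.773 -0.32 1.296
vertex -1.553 0.464 0.072
endloop
endfacet
facet normal 0.837 0.380 0.394
outer loop
vertex -1.553 0.464 0.072
vertex -1.236 -1.091 0.899
vertex -1.016 -0.307 -0.325
endloop
endfacet
facet normal 0.837 0.380 0.394
outer loop
vertex -1.773 -0.32 1.296
vertex -1.236 -1.091 0.899
vertex -1.553 0.464 0.072
endloop
endfacet

endsolid
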